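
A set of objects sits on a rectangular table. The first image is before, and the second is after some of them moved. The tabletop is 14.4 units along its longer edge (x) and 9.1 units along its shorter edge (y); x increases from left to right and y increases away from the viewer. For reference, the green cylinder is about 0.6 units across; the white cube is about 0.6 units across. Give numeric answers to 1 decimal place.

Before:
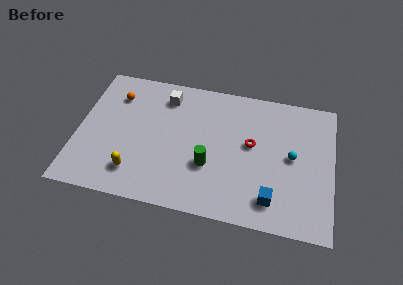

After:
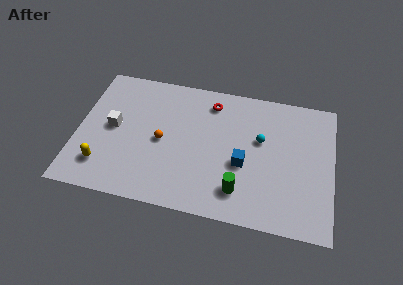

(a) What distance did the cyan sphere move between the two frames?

2.0

From (12.1, 4.7) to (10.3, 5.5), the cyan sphere covered √(1.8² + 0.8²) ≈ 2.0 units.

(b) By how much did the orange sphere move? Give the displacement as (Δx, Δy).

(2.8, -2.6)

The orange sphere was at about (2.0, 6.9) and moved to about (4.8, 4.3).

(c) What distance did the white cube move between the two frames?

3.9

The white cube was near (4.8, 7.4) before and (2.0, 4.7) after, so it travelled √(2.8² + 2.7²) ≈ 3.9 units.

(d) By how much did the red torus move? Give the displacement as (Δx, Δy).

(-2.4, 2.4)

The red torus was at about (9.8, 5.1) and moved to about (7.4, 7.5).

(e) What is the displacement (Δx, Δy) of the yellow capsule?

(-1.8, 0.1)

The yellow capsule was at about (3.4, 1.9) and moved to about (1.6, 2.0).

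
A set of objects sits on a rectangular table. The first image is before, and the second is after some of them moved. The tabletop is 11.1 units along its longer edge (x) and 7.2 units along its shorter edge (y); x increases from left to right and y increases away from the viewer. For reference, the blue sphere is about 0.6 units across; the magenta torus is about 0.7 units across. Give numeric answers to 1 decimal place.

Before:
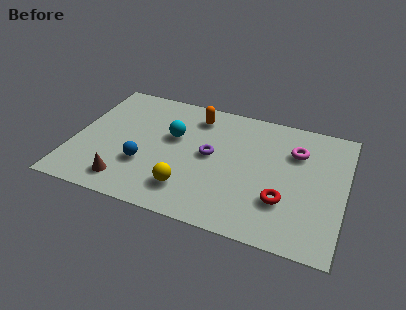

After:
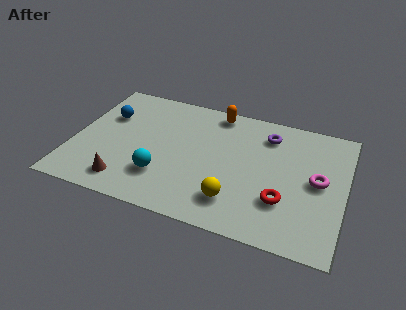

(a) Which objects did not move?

the red torus and the brown cone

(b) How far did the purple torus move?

2.9

From (5.6, 3.8) to (7.8, 5.7), the purple torus covered √(2.2² + 1.9²) ≈ 2.9 units.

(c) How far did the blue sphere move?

3.0

The blue sphere was near (3.0, 2.4) before and (1.2, 4.8) after, so it travelled √(1.8² + 2.4²) ≈ 3.0 units.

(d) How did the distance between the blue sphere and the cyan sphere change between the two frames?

+1.6

The distance was about 2.2 in the first image and 3.8 in the second, so they moved 1.6 units further apart.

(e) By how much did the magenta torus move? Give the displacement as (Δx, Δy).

(1.0, -1.4)

From the two frames, the magenta torus sits at roughly (9.0, 5.1) before and (10.0, 3.7) after.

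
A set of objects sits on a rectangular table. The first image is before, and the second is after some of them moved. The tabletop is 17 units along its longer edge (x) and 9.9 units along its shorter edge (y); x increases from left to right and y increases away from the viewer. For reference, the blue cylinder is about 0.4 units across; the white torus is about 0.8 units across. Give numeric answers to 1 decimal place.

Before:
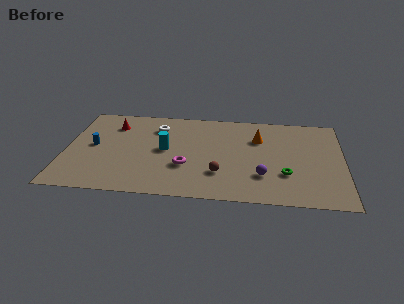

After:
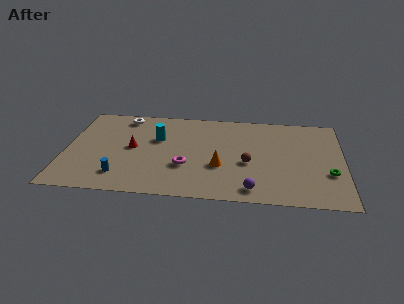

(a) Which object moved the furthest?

the orange cone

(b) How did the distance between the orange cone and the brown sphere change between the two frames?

-2.9

The distance was about 4.7 in the first image and 1.8 in the second, so they moved 2.9 units closer together.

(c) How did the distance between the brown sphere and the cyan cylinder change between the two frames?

+1.9

They were about 4.1 units apart before and 6.0 after — 1.9 units further apart.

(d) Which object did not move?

the magenta torus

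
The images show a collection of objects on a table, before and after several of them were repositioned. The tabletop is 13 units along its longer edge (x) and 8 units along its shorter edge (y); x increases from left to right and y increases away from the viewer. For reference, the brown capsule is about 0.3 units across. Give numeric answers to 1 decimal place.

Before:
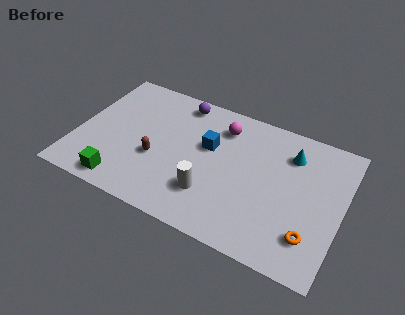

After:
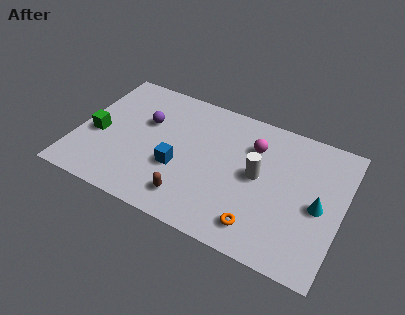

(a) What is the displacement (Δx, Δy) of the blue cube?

(-1.3, -1.9)

The blue cube started near (6.4, 4.9) and ended near (5.1, 3.0).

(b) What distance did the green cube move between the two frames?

2.9

The green cube was near (2.6, 1.0) before and (1.0, 3.4) after, so it travelled √(1.6² + 2.4²) ≈ 2.9 units.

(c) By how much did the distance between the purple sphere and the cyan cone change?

+3.1

The distance was about 5.7 in the first image and 8.8 in the second, so they moved 3.1 units further apart.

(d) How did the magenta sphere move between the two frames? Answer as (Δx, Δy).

(1.6, -0.5)

The magenta sphere was at about (6.9, 6.3) and moved to about (8.5, 5.8).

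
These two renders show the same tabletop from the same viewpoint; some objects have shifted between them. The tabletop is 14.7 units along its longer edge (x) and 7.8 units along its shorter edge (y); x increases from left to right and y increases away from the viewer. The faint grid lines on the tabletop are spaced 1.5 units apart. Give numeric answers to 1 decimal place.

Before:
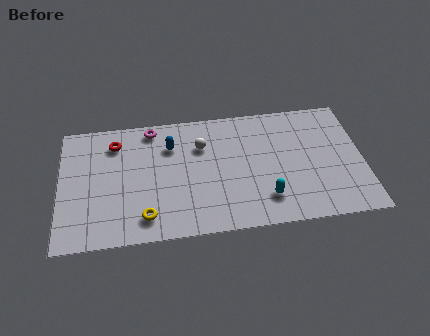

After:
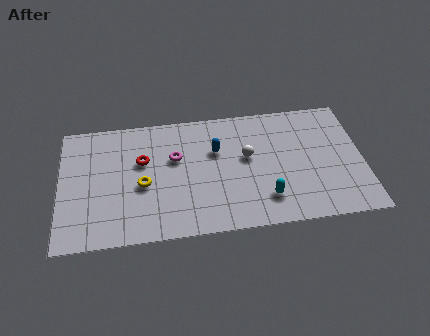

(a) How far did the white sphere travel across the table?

2.4

From (6.9, 5.5) to (9.1, 4.5), the white sphere covered √(2.2² + 1.0²) ≈ 2.4 units.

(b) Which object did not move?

the cyan capsule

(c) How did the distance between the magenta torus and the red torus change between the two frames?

-0.3

The distance was about 1.9 in the first image and 1.6 in the second, so they moved 0.3 units closer together.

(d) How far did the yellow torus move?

2.0

The yellow torus moved from about (4.1, 1.4) to (4.0, 3.4), a distance of √(0.1² + 2.0²) ≈ 2.0.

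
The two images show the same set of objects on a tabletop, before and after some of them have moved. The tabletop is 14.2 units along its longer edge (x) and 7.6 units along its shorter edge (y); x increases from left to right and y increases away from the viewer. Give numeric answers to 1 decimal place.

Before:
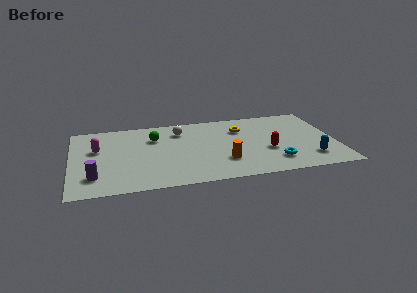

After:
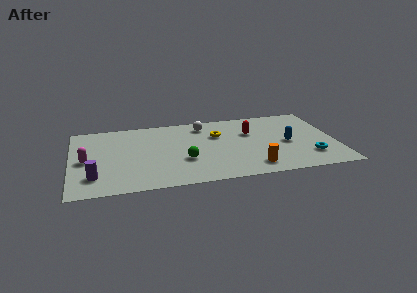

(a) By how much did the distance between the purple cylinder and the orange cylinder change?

+1.5

Before: roughly 6.9 units apart; after: 8.4. That's 1.5 units further apart.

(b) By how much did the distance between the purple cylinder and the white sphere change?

+1.3

They were about 6.2 units apart before and 7.5 after — 1.3 units further apart.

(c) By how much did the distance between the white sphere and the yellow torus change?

-1.9

They were about 3.3 units apart before and 1.4 after — 1.9 units closer together.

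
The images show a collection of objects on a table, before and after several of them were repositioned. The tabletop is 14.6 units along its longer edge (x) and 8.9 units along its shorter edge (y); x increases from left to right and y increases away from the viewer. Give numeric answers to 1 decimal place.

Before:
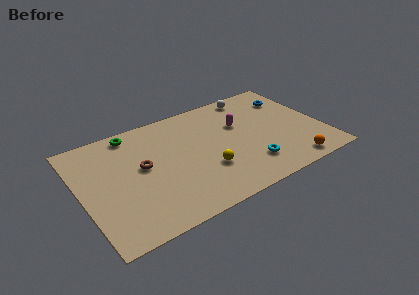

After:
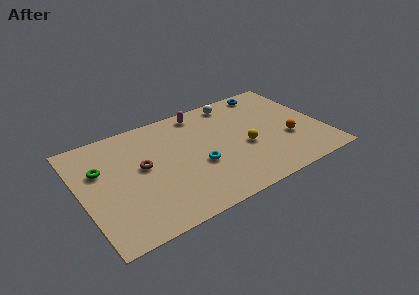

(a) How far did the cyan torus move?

3.2

The cyan torus was near (9.8, 2.1) before and (6.9, 3.5) after, so it travelled √(2.9² + 1.4²) ≈ 3.2 units.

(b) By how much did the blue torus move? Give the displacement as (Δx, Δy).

(-1.2, 1.2)

From the two frames, the blue torus sits at roughly (13.2, 6.7) before and (12.0, 7.9) after.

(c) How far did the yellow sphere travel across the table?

2.6

The yellow sphere was near (7.3, 2.9) before and (9.8, 3.7) after, so it travelled √(2.5² + 0.8²) ≈ 2.6 units.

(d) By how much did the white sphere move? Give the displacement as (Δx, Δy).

(-1.2, -0.1)

The white sphere started near (11.0, 7.9) and ended near (9.8, 7.8).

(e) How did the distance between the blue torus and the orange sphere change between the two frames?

-1.1

The distance was about 5.8 in the first image and 4.7 in the second, so they moved 1.1 units closer together.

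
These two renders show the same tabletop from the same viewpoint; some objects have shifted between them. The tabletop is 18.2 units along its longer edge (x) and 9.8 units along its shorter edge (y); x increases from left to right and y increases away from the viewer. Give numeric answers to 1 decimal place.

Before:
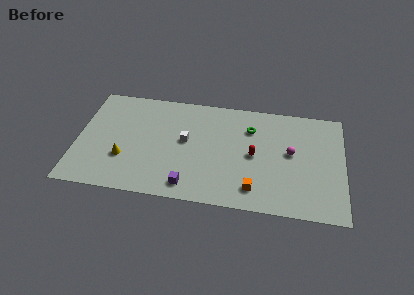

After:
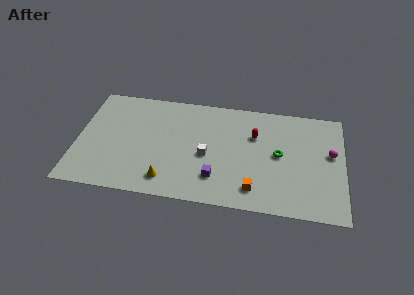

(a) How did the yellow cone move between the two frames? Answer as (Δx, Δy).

(3.0, -1.5)

From the two frames, the yellow cone sits at roughly (3.3, 3.2) before and (6.3, 1.7) after.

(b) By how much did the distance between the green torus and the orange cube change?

-1.7

They were about 5.4 units apart before and 3.7 after — 1.7 units closer together.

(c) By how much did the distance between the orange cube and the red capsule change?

+1.8

Before: roughly 3.0 units apart; after: 4.8. That's 1.8 units further apart.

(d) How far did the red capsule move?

1.8

The red capsule moved from about (12.1, 4.8) to (12.1, 6.6), a distance of √(0.0² + 1.8²) ≈ 1.8.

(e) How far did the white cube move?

1.9

From (7.4, 5.4) to (8.9, 4.3), the white cube covered √(1.5² + 1.1²) ≈ 1.9 units.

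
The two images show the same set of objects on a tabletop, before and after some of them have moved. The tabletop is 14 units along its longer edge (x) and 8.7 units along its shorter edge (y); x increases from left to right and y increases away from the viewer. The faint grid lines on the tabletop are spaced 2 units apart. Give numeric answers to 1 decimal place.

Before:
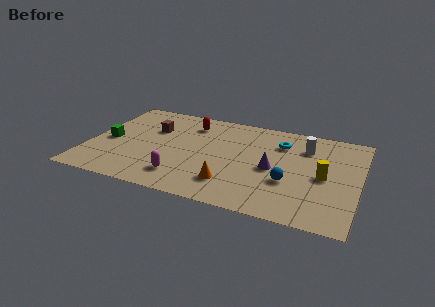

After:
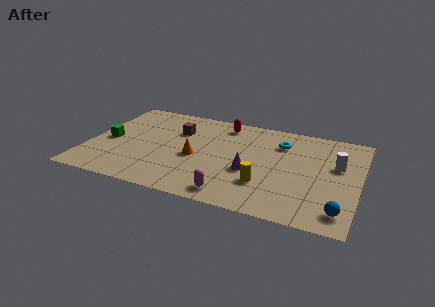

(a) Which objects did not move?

the green cube and the cyan torus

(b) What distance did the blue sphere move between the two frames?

3.2

From (10.5, 3.1) to (13.2, 1.4), the blue sphere covered √(2.7² + 1.7²) ≈ 3.2 units.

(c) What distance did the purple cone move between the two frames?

1.3

The purple cone moved from about (9.6, 4.0) to (8.5, 3.4), a distance of √(1.1² + 0.6²) ≈ 1.3.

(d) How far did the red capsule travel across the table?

1.8

The red capsule moved from about (5.0, 6.9) to (6.7, 7.4), a distance of √(1.7² + 0.5²) ≈ 1.8.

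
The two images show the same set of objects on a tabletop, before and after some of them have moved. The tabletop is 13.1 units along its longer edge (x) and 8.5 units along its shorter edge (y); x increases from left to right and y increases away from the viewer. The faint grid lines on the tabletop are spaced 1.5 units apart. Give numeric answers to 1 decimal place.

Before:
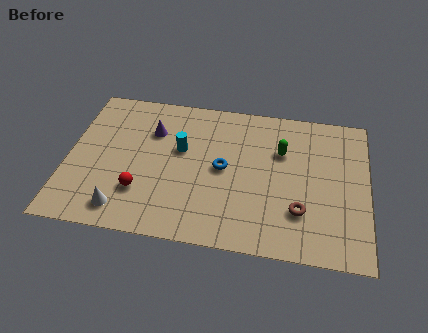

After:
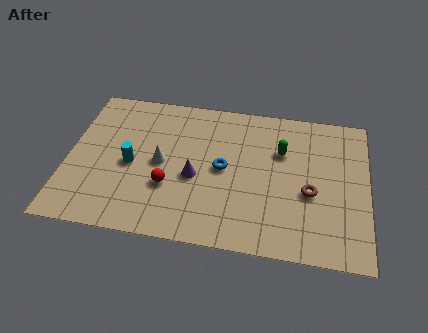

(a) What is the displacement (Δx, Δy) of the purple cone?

(2.0, -2.4)

The purple cone was at about (3.6, 6.0) and moved to about (5.6, 3.6).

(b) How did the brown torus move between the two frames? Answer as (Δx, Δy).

(0.4, 1.1)

From the two frames, the brown torus sits at roughly (10.2, 2.4) before and (10.6, 3.5) after.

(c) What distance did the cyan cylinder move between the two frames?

2.4

The cyan cylinder moved from about (4.9, 5.1) to (2.8, 3.9), a distance of √(2.1² + 1.2²) ≈ 2.4.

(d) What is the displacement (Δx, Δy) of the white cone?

(1.5, 2.9)

The white cone was at about (2.6, 1.3) and moved to about (4.1, 4.2).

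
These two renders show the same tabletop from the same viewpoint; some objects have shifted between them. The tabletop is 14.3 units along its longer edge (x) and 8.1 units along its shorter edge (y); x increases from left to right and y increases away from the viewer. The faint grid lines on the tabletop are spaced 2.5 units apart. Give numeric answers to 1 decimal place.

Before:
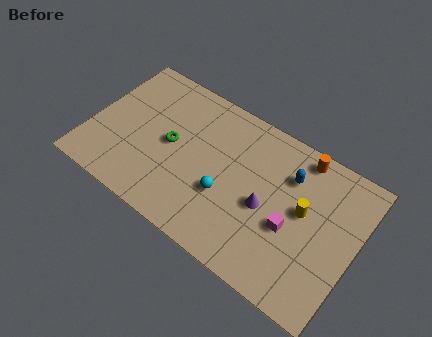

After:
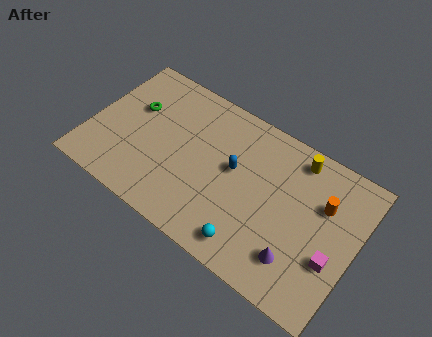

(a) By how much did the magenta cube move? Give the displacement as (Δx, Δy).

(2.3, -0.4)

From the two frames, the magenta cube sits at roughly (11.0, 3.3) before and (13.3, 2.9) after.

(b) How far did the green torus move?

2.4

The green torus was near (4.3, 4.1) before and (2.1, 5.1) after, so it travelled √(2.2² + 1.0²) ≈ 2.4 units.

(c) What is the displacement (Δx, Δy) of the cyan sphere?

(1.7, -1.8)

The cyan sphere started near (7.5, 3.0) and ended near (9.2, 1.2).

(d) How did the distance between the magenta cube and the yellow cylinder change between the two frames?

+3.6

Before: roughly 1.3 units apart; after: 4.9. That's 3.6 units further apart.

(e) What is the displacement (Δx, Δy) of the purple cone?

(2.0, -1.7)

From the two frames, the purple cone sits at roughly (9.6, 3.6) before and (11.6, 1.9) after.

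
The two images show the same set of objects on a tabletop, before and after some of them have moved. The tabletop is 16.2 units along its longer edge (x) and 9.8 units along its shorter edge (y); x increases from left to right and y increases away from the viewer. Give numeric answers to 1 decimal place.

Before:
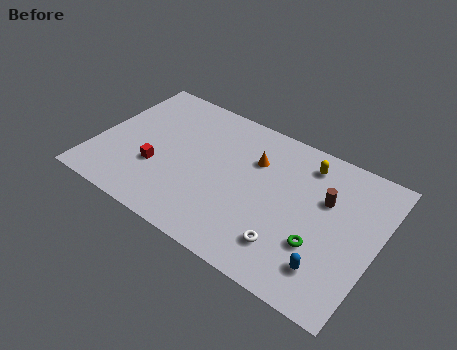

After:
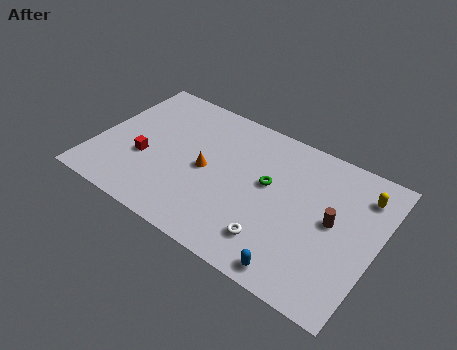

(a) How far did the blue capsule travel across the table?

1.9

From (13.9, 2.1) to (12.3, 1.0), the blue capsule covered √(1.6² + 1.1²) ≈ 1.9 units.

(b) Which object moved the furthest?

the green torus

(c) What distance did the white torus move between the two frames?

0.8

The white torus was near (11.6, 2.2) before and (10.8, 2.1) after, so it travelled √(0.8² + 0.1²) ≈ 0.8 units.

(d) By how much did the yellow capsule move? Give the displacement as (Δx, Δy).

(3.3, -0.4)

The yellow capsule was at about (11.7, 8.1) and moved to about (15.0, 7.7).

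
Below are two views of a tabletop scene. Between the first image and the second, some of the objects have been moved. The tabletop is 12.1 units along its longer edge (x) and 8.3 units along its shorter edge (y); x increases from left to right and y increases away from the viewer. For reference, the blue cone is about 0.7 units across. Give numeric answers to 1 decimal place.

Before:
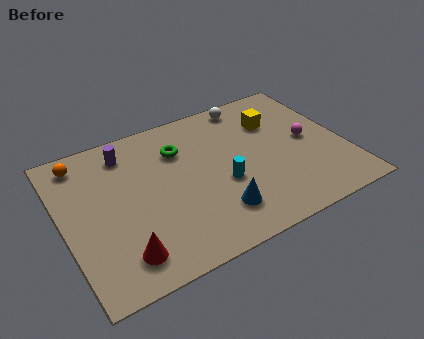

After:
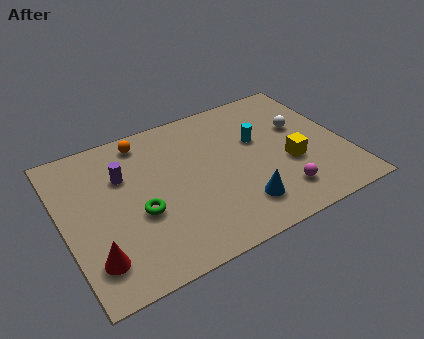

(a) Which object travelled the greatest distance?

the green torus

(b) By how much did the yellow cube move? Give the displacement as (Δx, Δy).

(0.2, -2.7)

The yellow cube was at about (9.4, 5.9) and moved to about (9.6, 3.2).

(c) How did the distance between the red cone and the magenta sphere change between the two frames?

-1.0

The distance was about 8.9 in the first image and 7.9 in the second, so they moved 1.0 units closer together.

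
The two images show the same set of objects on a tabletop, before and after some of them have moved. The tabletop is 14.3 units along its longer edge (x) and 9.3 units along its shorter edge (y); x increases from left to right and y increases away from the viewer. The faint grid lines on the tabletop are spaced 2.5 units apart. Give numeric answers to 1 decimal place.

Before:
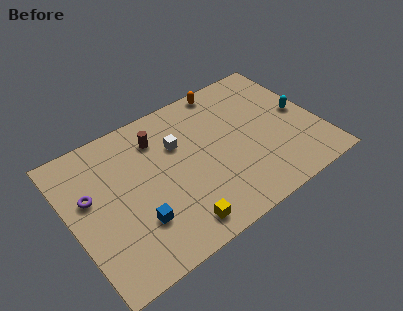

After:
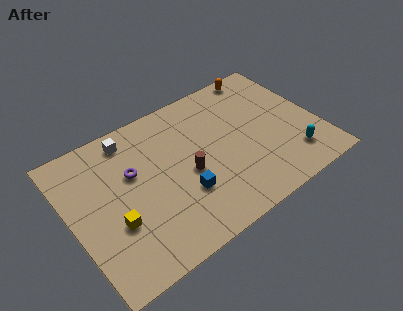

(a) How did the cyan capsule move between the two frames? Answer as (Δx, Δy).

(-1.0, -2.7)

The cyan capsule started near (13.4, 4.7) and ended near (12.4, 2.0).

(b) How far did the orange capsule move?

2.2

The orange capsule was near (9.7, 8.5) before and (11.9, 8.5) after, so it travelled √(2.2² + 0.0²) ≈ 2.2 units.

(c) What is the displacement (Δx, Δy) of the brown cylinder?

(1.2, -3.1)

From the two frames, the brown cylinder sits at roughly (5.4, 7.2) before and (6.6, 4.1) after.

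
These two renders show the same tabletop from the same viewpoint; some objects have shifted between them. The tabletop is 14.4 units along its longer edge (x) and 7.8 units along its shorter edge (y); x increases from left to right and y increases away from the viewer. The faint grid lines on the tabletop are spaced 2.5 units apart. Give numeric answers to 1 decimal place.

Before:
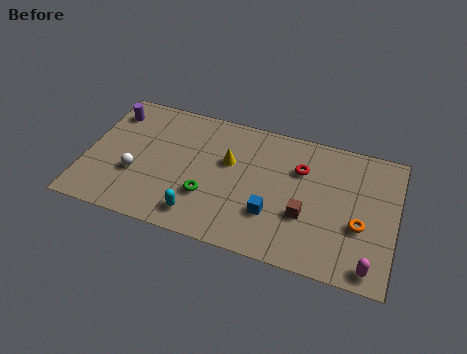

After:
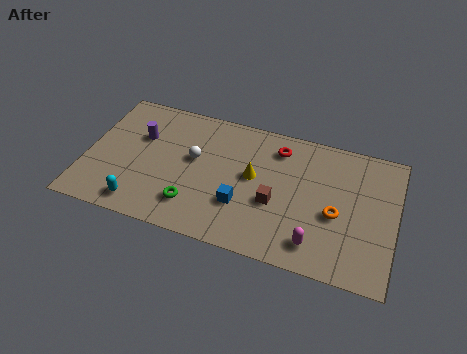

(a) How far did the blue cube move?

1.4

The blue cube was near (8.8, 2.4) before and (7.4, 2.5) after, so it travelled √(1.4² + 0.1²) ≈ 1.4 units.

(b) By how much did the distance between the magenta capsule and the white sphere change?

-4.5

The distance was about 11.2 in the first image and 6.7 in the second, so they moved 4.5 units closer together.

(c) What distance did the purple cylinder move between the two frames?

1.9

The purple cylinder was near (0.9, 6.2) before and (2.4, 5.1) after, so it travelled √(1.5² + 1.1²) ≈ 1.9 units.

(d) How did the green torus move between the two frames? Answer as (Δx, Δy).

(-0.6, -0.7)

The green torus was at about (5.8, 2.5) and moved to about (5.2, 1.8).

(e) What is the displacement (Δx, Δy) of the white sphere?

(2.6, 1.7)

From the two frames, the white sphere sits at roughly (2.4, 2.8) before and (5.0, 4.5) after.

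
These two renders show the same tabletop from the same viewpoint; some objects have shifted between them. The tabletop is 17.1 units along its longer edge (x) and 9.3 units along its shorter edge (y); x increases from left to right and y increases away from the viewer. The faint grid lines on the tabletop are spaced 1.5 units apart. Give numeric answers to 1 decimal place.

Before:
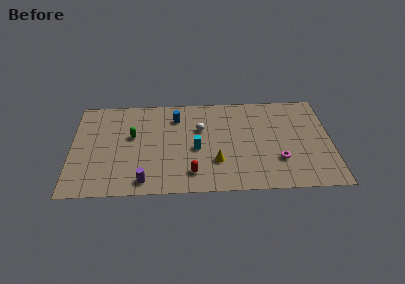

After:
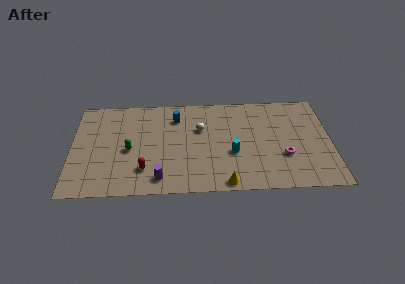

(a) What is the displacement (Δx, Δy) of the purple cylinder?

(1.0, 0.2)

From the two frames, the purple cylinder sits at roughly (4.8, 1.2) before and (5.8, 1.4) after.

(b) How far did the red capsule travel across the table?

3.1

The red capsule moved from about (7.9, 1.8) to (4.8, 2.3), a distance of √(3.1² + 0.5²) ≈ 3.1.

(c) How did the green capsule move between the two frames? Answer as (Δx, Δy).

(-0.2, -1.3)

The green capsule was at about (4.0, 5.5) and moved to about (3.8, 4.2).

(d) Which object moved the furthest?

the red capsule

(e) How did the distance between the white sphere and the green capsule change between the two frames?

+0.5

They were about 4.5 units apart before and 5.0 after — 0.5 units further apart.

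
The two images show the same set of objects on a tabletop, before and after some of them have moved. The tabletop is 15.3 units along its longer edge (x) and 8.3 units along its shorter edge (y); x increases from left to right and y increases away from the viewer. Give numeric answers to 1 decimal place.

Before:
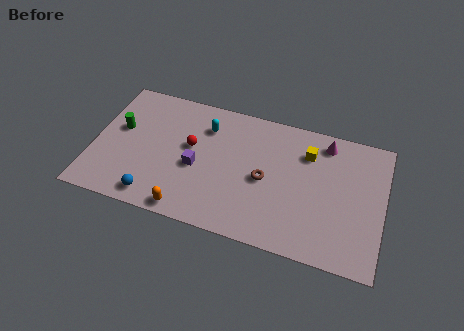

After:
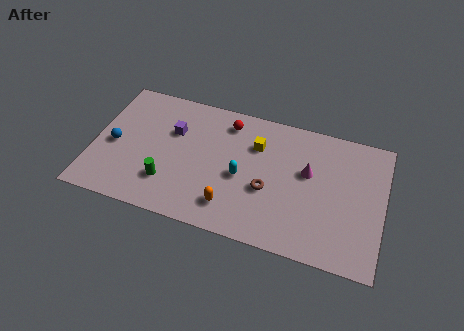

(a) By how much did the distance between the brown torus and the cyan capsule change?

-2.6

Before: roughly 4.1 units apart; after: 1.5. That's 2.6 units closer together.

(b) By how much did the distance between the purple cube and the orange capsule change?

+2.3

Before: roughly 2.8 units apart; after: 5.1. That's 2.3 units further apart.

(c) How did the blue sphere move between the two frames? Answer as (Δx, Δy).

(-2.4, 2.7)

The blue sphere started near (3.5, 1.1) and ended near (1.1, 3.8).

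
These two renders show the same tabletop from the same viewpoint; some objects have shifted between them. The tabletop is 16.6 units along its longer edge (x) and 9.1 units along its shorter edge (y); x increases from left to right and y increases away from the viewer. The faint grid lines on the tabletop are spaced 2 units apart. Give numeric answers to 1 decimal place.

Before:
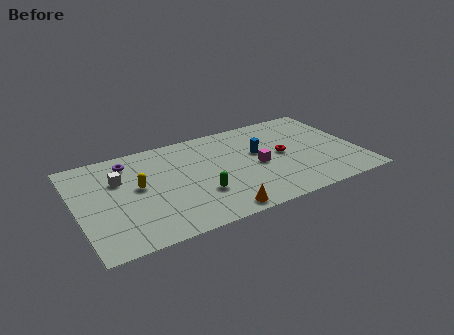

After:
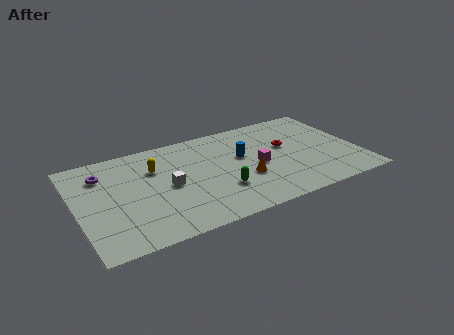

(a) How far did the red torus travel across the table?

0.8

From (12.2, 4.7) to (12.5, 5.4), the red torus covered √(0.3² + 0.7²) ≈ 0.8 units.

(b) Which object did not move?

the magenta cube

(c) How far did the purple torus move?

1.7

The purple torus was near (3.3, 7.5) before and (1.7, 6.9) after, so it travelled √(1.6² + 0.6²) ≈ 1.7 units.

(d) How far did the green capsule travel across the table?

1.2

The green capsule moved from about (7.0, 2.9) to (8.2, 2.8), a distance of √(1.2² + 0.1²) ≈ 1.2.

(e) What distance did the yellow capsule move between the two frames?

1.7

The yellow capsule moved from about (3.6, 5.0) to (4.7, 6.3), a distance of √(1.1² + 1.3²) ≈ 1.7.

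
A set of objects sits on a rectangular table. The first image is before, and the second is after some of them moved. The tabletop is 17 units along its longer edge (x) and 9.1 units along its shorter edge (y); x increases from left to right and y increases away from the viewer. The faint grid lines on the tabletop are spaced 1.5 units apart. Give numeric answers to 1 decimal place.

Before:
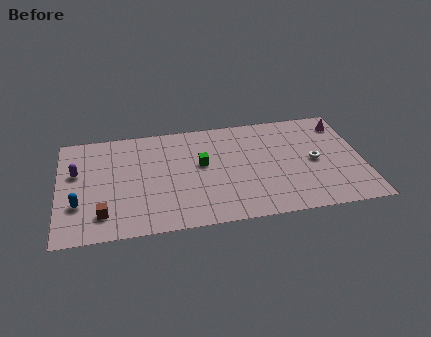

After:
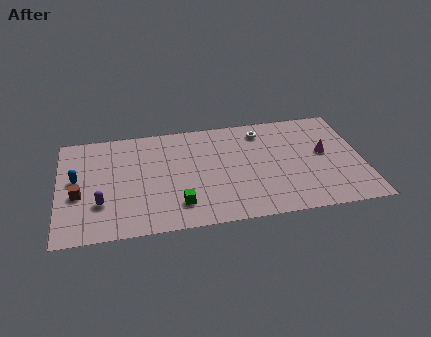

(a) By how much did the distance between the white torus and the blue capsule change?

-2.5

They were about 13.3 units apart before and 10.8 after — 2.5 units closer together.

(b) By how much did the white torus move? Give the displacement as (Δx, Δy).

(-2.8, 3.1)

From the two frames, the white torus sits at roughly (14.3, 4.4) before and (11.5, 7.5) after.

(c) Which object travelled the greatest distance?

the white torus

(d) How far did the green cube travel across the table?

3.5

The green cube moved from about (8.0, 5.2) to (6.6, 2.0), a distance of √(1.4² + 3.2²) ≈ 3.5.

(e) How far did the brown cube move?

2.2

The brown cube moved from about (2.4, 1.9) to (1.1, 3.7), a distance of √(1.3² + 1.8²) ≈ 2.2.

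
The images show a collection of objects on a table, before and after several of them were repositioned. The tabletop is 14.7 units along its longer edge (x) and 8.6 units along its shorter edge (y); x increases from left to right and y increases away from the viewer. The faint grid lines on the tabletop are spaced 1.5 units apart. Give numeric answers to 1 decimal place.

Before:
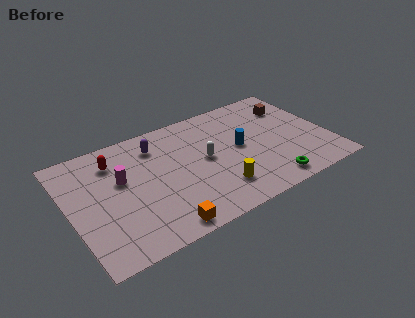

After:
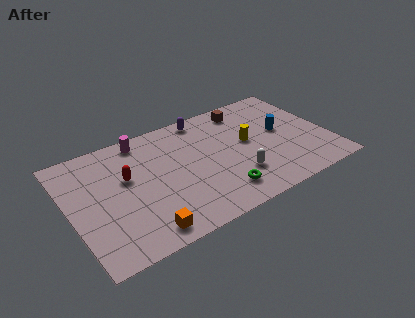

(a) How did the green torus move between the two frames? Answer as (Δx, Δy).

(-2.7, 0.6)

The green torus was at about (10.8, 1.1) and moved to about (8.1, 1.7).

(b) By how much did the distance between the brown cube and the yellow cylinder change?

-4.1

The distance was about 6.7 in the first image and 2.6 in the second, so they moved 4.1 units closer together.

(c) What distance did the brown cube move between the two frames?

2.8

The brown cube moved from about (13.1, 6.4) to (10.5, 7.3), a distance of √(2.6² + 0.9²) ≈ 2.8.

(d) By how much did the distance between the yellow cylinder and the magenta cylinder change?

+0.5

The distance was about 5.9 in the first image and 6.4 in the second, so they moved 0.5 units further apart.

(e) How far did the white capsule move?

2.6

From (7.7, 4.5) to (9.2, 2.4), the white capsule covered √(1.5² + 2.1²) ≈ 2.6 units.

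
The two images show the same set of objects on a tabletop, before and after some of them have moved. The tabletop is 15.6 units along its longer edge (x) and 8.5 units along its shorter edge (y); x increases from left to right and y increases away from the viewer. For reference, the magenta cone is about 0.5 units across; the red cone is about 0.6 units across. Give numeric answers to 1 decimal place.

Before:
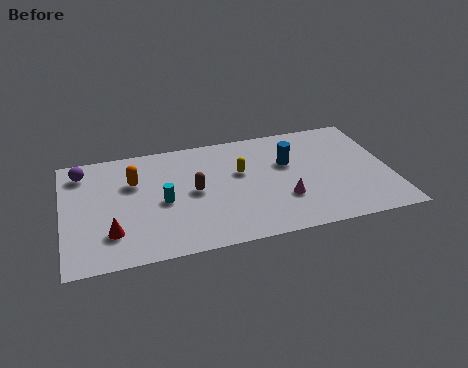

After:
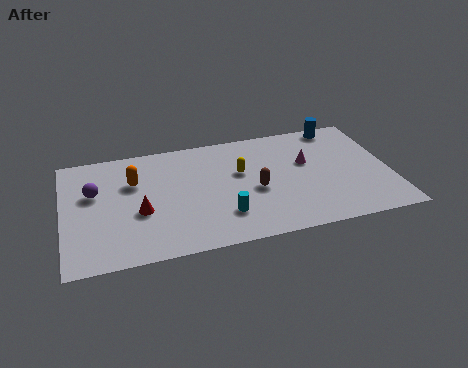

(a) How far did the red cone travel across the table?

1.8

The red cone moved from about (2.2, 2.2) to (3.6, 3.4), a distance of √(1.4² + 1.2²) ≈ 1.8.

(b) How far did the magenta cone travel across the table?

2.8

The magenta cone was near (10.4, 2.7) before and (11.7, 5.2) after, so it travelled √(1.3² + 2.5²) ≈ 2.8 units.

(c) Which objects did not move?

the yellow capsule and the orange capsule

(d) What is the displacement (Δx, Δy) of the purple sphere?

(0.5, -1.7)

From the two frames, the purple sphere sits at roughly (1.0, 7.0) before and (1.5, 5.3) after.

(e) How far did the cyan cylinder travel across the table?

3.3

The cyan cylinder moved from about (4.7, 3.9) to (7.5, 2.2), a distance of √(2.8² + 1.7²) ≈ 3.3.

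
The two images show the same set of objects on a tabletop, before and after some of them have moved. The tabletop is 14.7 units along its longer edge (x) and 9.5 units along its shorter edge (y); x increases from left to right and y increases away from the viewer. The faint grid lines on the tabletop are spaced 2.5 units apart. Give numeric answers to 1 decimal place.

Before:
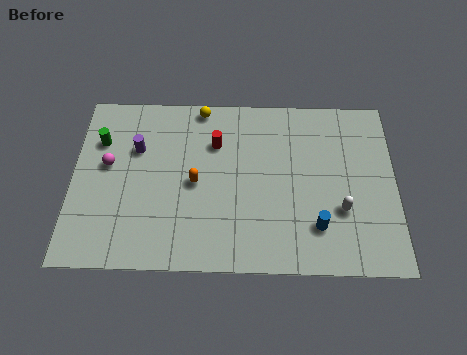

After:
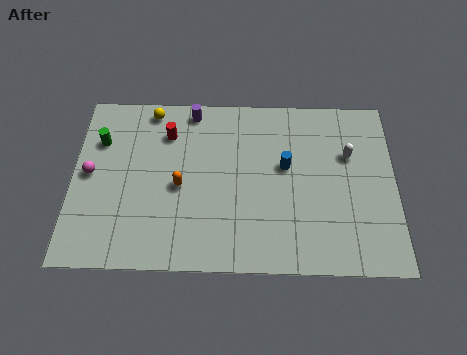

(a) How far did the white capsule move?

3.0

The white capsule was near (12.2, 3.2) before and (12.6, 6.2) after, so it travelled √(0.4² + 3.0²) ≈ 3.0 units.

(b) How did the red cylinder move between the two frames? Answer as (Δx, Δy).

(-2.2, 0.5)

The red cylinder started near (6.5, 6.7) and ended near (4.3, 7.2).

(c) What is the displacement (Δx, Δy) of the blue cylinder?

(-1.4, 3.2)

The blue cylinder was at about (11.1, 2.3) and moved to about (9.7, 5.5).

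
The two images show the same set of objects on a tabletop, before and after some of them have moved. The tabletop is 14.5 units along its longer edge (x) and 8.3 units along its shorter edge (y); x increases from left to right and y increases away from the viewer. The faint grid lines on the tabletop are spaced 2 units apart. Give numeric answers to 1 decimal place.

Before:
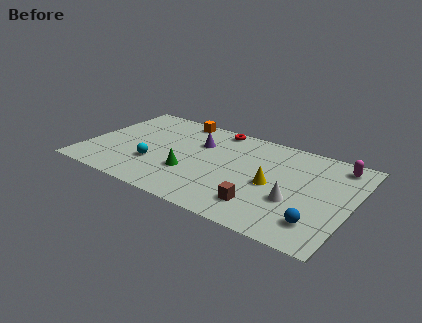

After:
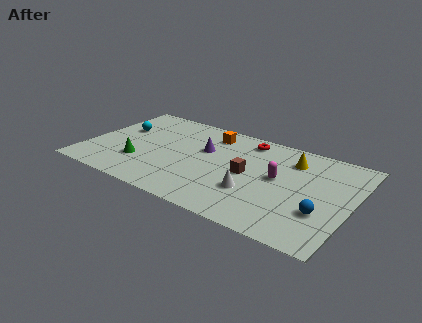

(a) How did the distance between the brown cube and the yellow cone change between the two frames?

+1.1

The distance was about 2.0 in the first image and 3.1 in the second, so they moved 1.1 units further apart.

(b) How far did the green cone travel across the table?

2.8

The green cone was near (5.9, 2.8) before and (3.1, 2.5) after, so it travelled √(2.8² + 0.3²) ≈ 2.8 units.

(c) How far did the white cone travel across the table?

2.2

From (11.6, 3.0) to (9.4, 2.7), the white cone covered √(2.2² + 0.3²) ≈ 2.2 units.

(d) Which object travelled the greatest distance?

the magenta capsule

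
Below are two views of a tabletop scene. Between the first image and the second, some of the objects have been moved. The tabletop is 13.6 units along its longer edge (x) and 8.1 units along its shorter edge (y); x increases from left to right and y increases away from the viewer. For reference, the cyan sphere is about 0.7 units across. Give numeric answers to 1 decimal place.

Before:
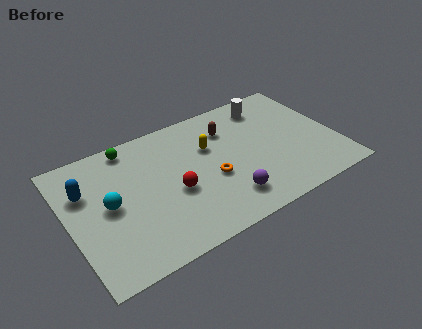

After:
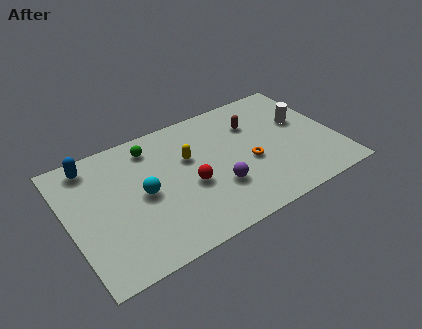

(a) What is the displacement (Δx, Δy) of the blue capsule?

(0.5, 1.5)

The blue capsule was at about (1.0, 5.5) and moved to about (1.5, 7.0).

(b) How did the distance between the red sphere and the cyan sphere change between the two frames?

-0.9

The distance was about 3.3 in the first image and 2.4 in the second, so they moved 0.9 units closer together.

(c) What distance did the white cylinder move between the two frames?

2.3

The white cylinder moved from about (10.6, 6.7) to (12.1, 4.9), a distance of √(1.5² + 1.8²) ≈ 2.3.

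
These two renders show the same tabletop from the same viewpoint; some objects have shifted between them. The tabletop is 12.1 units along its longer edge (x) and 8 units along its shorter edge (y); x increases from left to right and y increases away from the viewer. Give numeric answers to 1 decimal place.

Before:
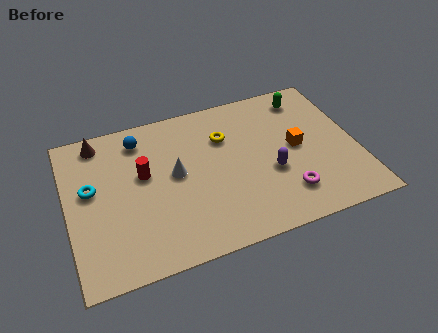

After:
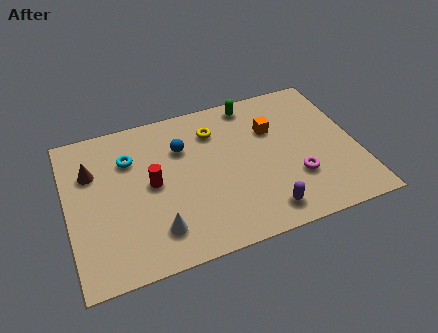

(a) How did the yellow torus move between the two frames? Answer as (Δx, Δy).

(-0.4, 0.5)

From the two frames, the yellow torus sits at roughly (6.7, 5.6) before and (6.3, 6.1) after.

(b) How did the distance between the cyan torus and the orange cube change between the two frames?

-2.6

They were about 8.6 units apart before and 6.0 after — 2.6 units closer together.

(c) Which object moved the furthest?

the white cone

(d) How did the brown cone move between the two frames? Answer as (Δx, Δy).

(-0.4, -1.5)

From the two frames, the brown cone sits at roughly (1.5, 7.0) before and (1.1, 5.5) after.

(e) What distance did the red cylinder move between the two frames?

0.7

From (3.2, 4.7) to (3.5, 4.1), the red cylinder covered √(0.3² + 0.6²) ≈ 0.7 units.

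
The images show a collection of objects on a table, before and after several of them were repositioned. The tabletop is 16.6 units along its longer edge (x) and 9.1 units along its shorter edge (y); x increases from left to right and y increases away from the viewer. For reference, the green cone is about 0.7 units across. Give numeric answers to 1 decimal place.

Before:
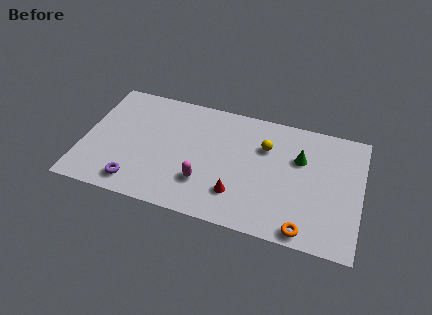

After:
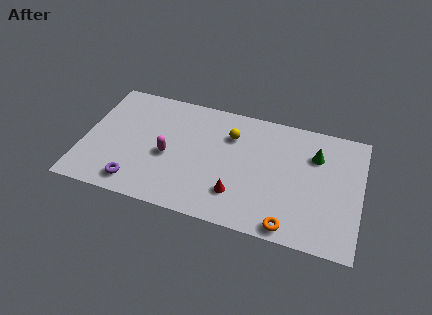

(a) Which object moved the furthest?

the magenta capsule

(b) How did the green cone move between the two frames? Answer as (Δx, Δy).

(0.9, 0.5)

The green cone started near (12.9, 6.0) and ended near (13.8, 6.5).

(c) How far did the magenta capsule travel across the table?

2.7

The magenta capsule was near (7.4, 2.6) before and (5.1, 4.0) after, so it travelled √(2.3² + 1.4²) ≈ 2.7 units.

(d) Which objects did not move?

the red cone and the purple torus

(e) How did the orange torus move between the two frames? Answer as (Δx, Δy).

(-0.9, 0.0)

The orange torus started near (13.5, 0.9) and ended near (12.6, 0.9).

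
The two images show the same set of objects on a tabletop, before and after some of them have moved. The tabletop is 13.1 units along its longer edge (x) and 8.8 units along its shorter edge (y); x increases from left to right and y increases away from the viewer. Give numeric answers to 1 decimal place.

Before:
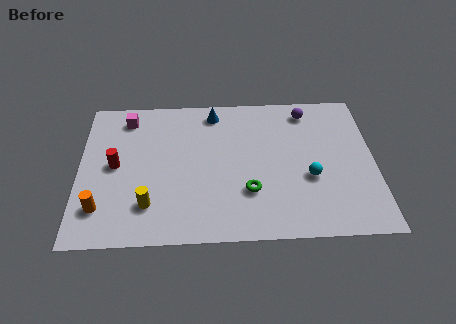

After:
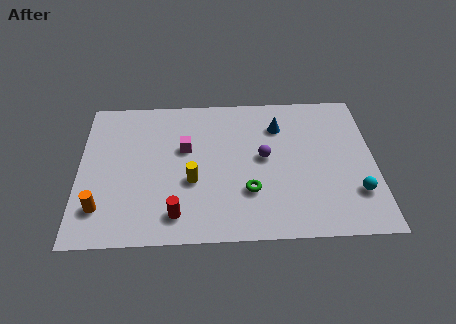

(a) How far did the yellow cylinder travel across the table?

2.3

The yellow cylinder was near (3.1, 2.1) before and (5.0, 3.4) after, so it travelled √(1.9² + 1.3²) ≈ 2.3 units.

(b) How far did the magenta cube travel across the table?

3.3

From (2.1, 7.4) to (4.7, 5.4), the magenta cube covered √(2.6² + 2.0²) ≈ 3.3 units.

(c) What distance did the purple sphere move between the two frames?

3.4

The purple sphere was near (10.2, 7.5) before and (8.2, 4.7) after, so it travelled √(2.0² + 2.8²) ≈ 3.4 units.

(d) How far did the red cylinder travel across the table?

4.0

From (1.6, 4.5) to (4.3, 1.5), the red cylinder covered √(2.7² + 3.0²) ≈ 4.0 units.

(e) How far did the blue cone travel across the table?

3.1

From (6.0, 7.6) to (8.9, 6.6), the blue cone covered √(2.9² + 1.0²) ≈ 3.1 units.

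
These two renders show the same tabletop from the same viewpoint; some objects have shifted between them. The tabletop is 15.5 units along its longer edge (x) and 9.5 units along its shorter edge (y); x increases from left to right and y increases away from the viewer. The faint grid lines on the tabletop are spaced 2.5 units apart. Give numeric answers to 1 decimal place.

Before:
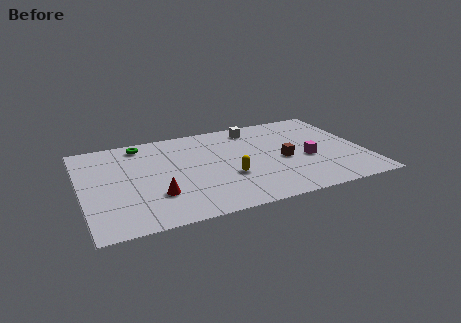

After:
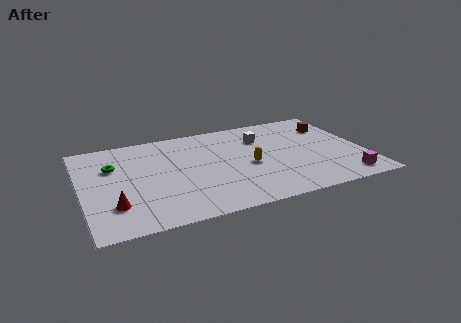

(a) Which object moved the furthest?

the brown cube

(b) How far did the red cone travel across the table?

2.3

The red cone was near (3.9, 2.8) before and (1.6, 2.5) after, so it travelled √(2.3² + 0.3²) ≈ 2.3 units.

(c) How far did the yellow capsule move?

1.4

From (7.9, 3.4) to (9.1, 4.2), the yellow capsule covered √(1.2² + 0.8²) ≈ 1.4 units.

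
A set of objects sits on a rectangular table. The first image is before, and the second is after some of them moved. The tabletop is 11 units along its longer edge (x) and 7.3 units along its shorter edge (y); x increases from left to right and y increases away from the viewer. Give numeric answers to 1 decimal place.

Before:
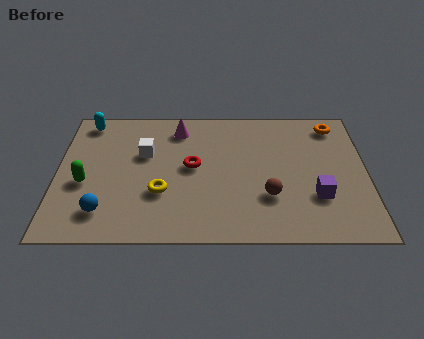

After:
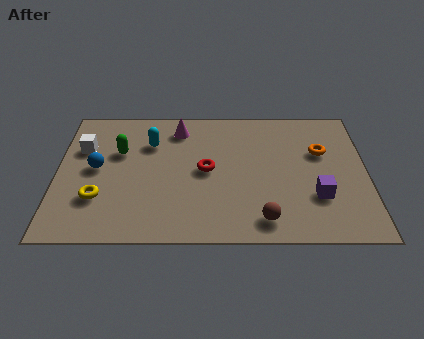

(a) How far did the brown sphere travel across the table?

1.2

From (7.5, 2.3) to (7.3, 1.1), the brown sphere covered √(0.2² + 1.2²) ≈ 1.2 units.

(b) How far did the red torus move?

0.5

The red torus was near (4.8, 3.9) before and (5.3, 3.7) after, so it travelled √(0.5² + 0.2²) ≈ 0.5 units.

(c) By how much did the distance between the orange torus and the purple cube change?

-1.6

Before: roughly 4.0 units apart; after: 2.4. That's 1.6 units closer together.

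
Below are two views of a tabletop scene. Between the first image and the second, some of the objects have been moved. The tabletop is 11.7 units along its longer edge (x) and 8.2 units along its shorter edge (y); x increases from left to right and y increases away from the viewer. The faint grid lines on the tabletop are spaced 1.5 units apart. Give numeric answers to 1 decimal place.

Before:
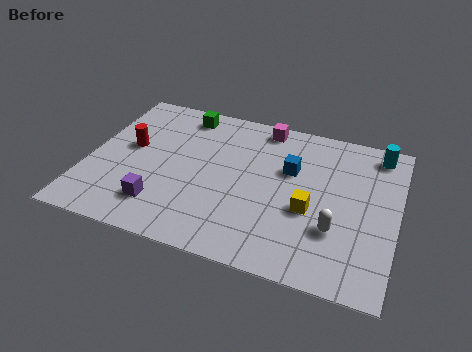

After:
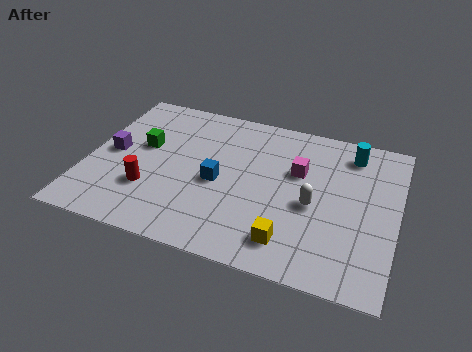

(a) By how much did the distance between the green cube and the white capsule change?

-1.0

The distance was about 7.7 in the first image and 6.7 in the second, so they moved 1.0 units closer together.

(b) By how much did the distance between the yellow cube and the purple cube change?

+1.8

The distance was about 5.7 in the first image and 7.5 in the second, so they moved 1.8 units further apart.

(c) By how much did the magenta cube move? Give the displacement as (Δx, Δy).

(1.5, -2.1)

From the two frames, the magenta cube sits at roughly (6.4, 7.3) before and (7.9, 5.2) after.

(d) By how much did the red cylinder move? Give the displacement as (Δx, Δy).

(1.0, -2.1)

From the two frames, the red cylinder sits at roughly (1.5, 4.6) before and (2.5, 2.5) after.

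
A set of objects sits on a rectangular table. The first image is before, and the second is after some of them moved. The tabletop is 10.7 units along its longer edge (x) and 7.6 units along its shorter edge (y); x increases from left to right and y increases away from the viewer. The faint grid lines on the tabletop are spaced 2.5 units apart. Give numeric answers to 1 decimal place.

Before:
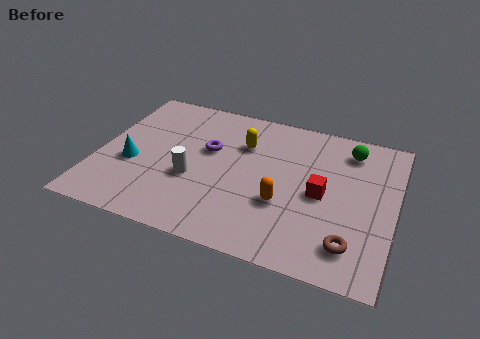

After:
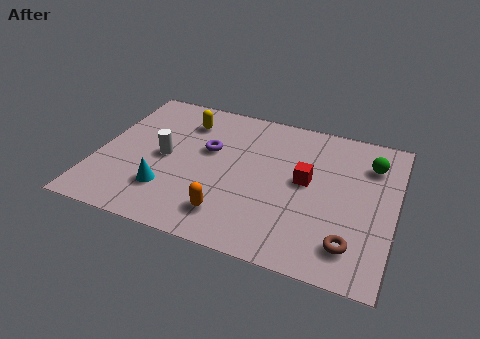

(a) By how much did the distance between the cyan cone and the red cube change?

-1.6

They were about 6.8 units apart before and 5.2 after — 1.6 units closer together.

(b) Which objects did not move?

the purple torus and the brown torus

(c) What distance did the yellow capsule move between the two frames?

2.3

The yellow capsule was near (5.1, 5.3) before and (2.9, 5.9) after, so it travelled √(2.2² + 0.6²) ≈ 2.3 units.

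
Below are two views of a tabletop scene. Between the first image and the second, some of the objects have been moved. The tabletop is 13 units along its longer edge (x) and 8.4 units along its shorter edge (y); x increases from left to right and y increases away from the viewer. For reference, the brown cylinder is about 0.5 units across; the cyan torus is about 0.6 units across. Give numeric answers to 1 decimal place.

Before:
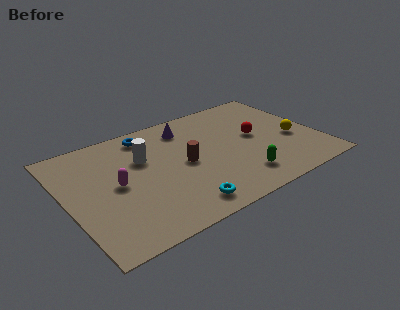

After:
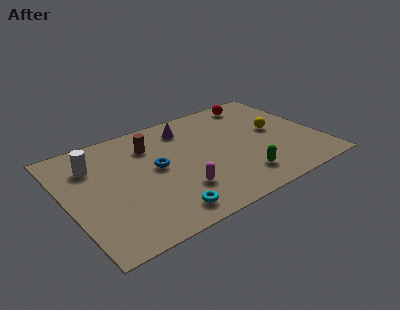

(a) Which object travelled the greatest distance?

the magenta capsule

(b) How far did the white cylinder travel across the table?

2.6

The white cylinder was near (4.1, 5.5) before and (1.6, 6.2) after, so it travelled √(2.5² + 0.7²) ≈ 2.6 units.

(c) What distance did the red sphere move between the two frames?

2.9

The red sphere moved from about (9.9, 4.5) to (10.5, 7.3), a distance of √(0.6² + 2.8²) ≈ 2.9.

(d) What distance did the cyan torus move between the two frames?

0.9

The cyan torus was near (5.3, 1.2) before and (4.4, 1.2) after, so it travelled √(0.9² + 0.0²) ≈ 0.9 units.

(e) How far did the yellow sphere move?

1.4

The yellow sphere moved from about (11.7, 3.4) to (10.9, 4.5), a distance of √(0.8² + 1.1²) ≈ 1.4.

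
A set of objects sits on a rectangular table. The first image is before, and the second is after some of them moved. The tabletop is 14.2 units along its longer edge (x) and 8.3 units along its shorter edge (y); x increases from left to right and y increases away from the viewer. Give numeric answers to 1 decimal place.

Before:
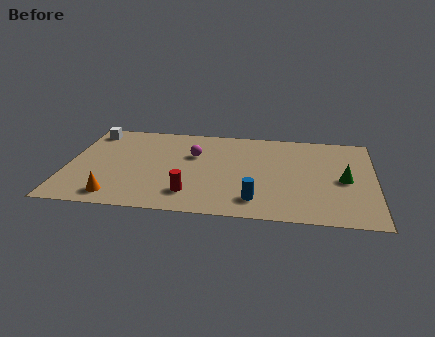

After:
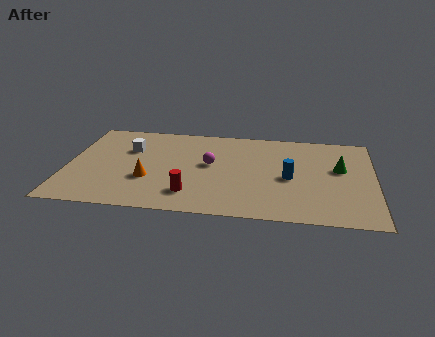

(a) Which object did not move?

the red cylinder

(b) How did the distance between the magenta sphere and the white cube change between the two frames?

-1.3

They were about 5.2 units apart before and 3.9 after — 1.3 units closer together.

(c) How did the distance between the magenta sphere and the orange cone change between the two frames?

-2.1

The distance was about 5.4 in the first image and 3.3 in the second, so they moved 2.1 units closer together.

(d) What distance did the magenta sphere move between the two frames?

1.1

The magenta sphere was near (5.8, 5.4) before and (6.6, 4.6) after, so it travelled √(0.8² + 0.8²) ≈ 1.1 units.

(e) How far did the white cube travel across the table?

2.4

From (0.9, 7.1) to (2.8, 5.6), the white cube covered √(1.9² + 1.5²) ≈ 2.4 units.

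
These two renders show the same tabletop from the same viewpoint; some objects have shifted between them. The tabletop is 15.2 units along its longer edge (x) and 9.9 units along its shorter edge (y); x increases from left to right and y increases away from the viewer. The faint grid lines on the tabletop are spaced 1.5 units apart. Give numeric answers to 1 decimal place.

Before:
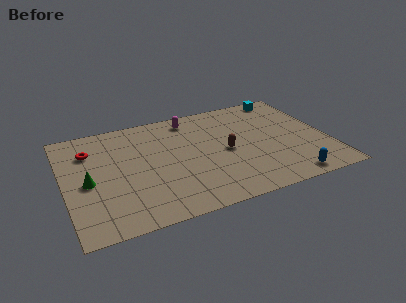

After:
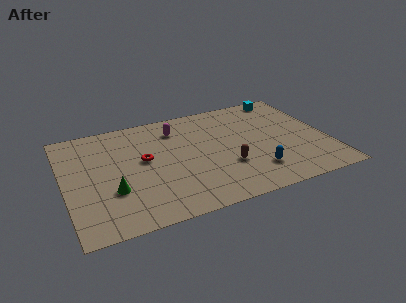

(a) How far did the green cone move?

1.8

From (1.3, 4.5) to (2.6, 3.3), the green cone covered √(1.3² + 1.2²) ≈ 1.8 units.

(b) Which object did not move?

the cyan cube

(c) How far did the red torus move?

3.5

The red torus was near (1.6, 7.3) before and (4.6, 5.5) after, so it travelled √(3.0² + 1.8²) ≈ 3.5 units.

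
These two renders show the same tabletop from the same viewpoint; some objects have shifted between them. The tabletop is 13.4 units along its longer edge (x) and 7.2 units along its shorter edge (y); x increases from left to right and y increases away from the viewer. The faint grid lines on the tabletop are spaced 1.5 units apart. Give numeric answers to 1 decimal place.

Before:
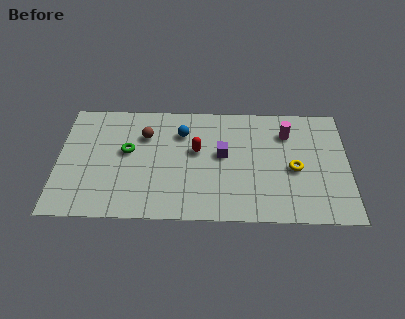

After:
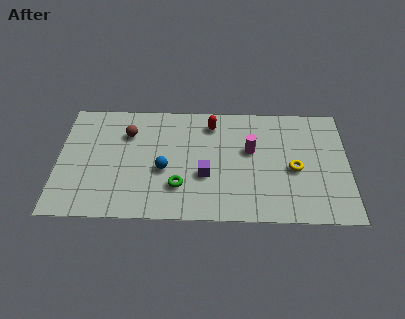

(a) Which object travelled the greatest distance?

the green torus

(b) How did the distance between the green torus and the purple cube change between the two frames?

-3.0

The distance was about 4.4 in the first image and 1.4 in the second, so they moved 3.0 units closer together.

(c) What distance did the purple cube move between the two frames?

1.5

The purple cube moved from about (7.6, 4.0) to (6.8, 2.7), a distance of √(0.8² + 1.3²) ≈ 1.5.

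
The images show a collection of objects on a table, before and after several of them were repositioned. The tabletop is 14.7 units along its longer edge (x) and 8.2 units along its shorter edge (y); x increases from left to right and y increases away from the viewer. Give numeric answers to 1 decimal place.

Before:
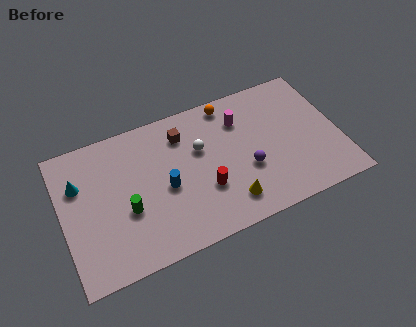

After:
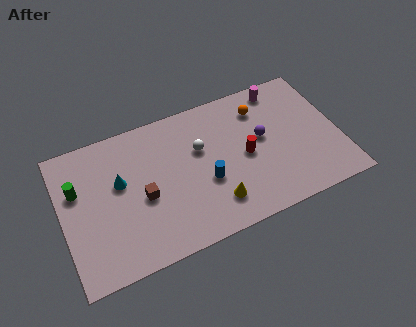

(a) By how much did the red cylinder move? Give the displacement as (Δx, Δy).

(2.3, 1.1)

The red cylinder was at about (7.4, 2.8) and moved to about (9.7, 3.9).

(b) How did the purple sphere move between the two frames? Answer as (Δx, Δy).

(1.0, 1.5)

From the two frames, the purple sphere sits at roughly (9.7, 3.1) before and (10.7, 4.6) after.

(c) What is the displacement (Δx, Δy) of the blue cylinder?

(2.1, -0.5)

From the two frames, the blue cylinder sits at roughly (5.4, 3.7) before and (7.5, 3.2) after.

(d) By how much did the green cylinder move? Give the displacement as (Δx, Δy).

(-2.4, 2.1)

The green cylinder was at about (3.3, 3.2) and moved to about (0.9, 5.3).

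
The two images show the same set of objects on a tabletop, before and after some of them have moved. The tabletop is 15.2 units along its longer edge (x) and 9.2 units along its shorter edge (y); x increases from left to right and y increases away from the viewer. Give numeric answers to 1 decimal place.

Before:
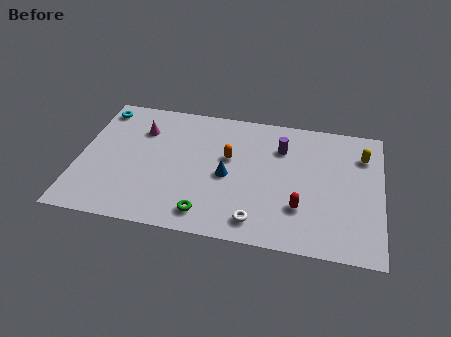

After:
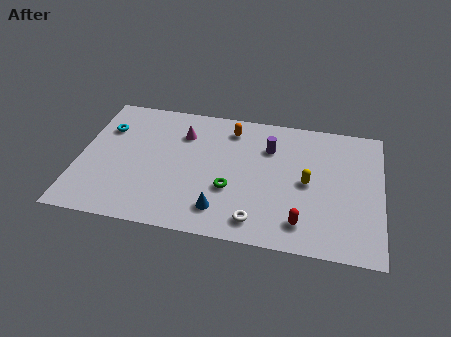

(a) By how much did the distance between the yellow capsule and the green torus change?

-5.4

The distance was about 9.4 in the first image and 4.0 in the second, so they moved 5.4 units closer together.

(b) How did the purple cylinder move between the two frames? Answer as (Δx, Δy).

(-0.6, -0.1)

From the two frames, the purple cylinder sits at roughly (10.1, 6.7) before and (9.5, 6.6) after.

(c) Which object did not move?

the white torus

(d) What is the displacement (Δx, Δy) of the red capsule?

(0.1, -1.0)

The red capsule started near (11.2, 2.7) and ended near (11.3, 1.7).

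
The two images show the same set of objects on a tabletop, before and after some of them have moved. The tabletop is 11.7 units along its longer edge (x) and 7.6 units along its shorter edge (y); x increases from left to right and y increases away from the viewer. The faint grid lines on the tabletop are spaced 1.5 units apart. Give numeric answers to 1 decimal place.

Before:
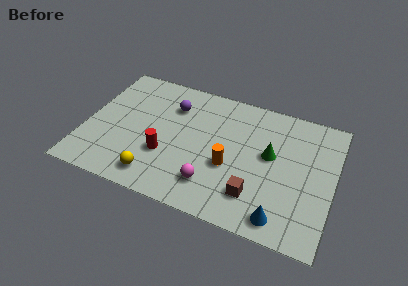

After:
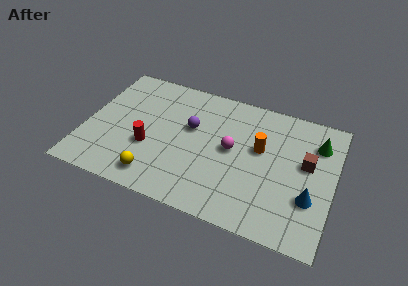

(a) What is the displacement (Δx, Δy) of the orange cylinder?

(1.3, 1.5)

The orange cylinder started near (6.9, 3.0) and ended near (8.2, 4.5).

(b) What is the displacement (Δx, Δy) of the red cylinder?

(-0.8, 0.2)

The red cylinder was at about (3.9, 2.6) and moved to about (3.1, 2.8).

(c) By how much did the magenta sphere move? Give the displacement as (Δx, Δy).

(0.7, 2.3)

From the two frames, the magenta sphere sits at roughly (6.2, 1.7) before and (6.9, 4.0) after.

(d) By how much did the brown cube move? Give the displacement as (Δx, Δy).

(2.2, 2.6)

The brown cube was at about (8.2, 1.8) and moved to about (10.4, 4.4).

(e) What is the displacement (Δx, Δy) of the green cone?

(2.1, 1.4)

The green cone was at about (8.7, 4.3) and moved to about (10.8, 5.7).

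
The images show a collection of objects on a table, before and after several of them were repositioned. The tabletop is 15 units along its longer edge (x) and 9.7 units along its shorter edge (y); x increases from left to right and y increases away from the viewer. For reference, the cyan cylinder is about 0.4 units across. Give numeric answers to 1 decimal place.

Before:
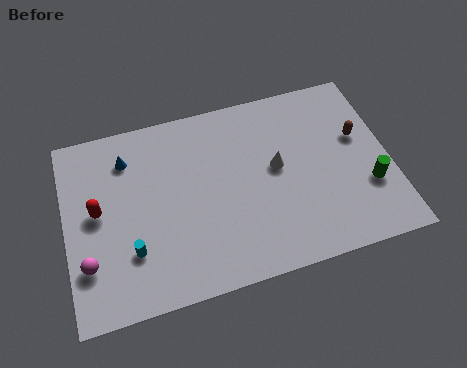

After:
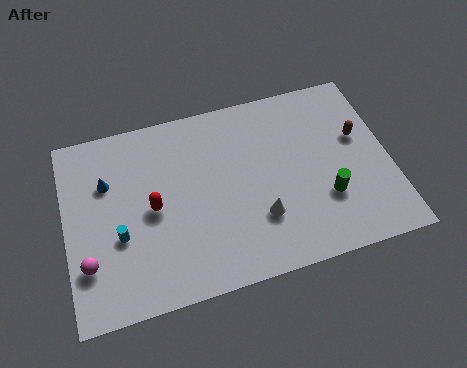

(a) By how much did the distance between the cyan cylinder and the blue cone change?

-1.9

The distance was about 4.8 in the first image and 2.9 in the second, so they moved 1.9 units closer together.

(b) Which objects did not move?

the magenta sphere and the brown capsule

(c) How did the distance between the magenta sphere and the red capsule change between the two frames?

+1.1

They were about 2.6 units apart before and 3.7 after — 1.1 units further apart.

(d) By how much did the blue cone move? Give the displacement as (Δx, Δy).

(-1.0, -1.0)

From the two frames, the blue cone sits at roughly (3.0, 7.6) before and (2.0, 6.6) after.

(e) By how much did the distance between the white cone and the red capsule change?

-3.2

Before: roughly 8.3 units apart; after: 5.1. That's 3.2 units closer together.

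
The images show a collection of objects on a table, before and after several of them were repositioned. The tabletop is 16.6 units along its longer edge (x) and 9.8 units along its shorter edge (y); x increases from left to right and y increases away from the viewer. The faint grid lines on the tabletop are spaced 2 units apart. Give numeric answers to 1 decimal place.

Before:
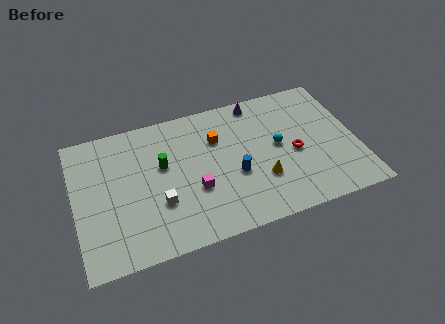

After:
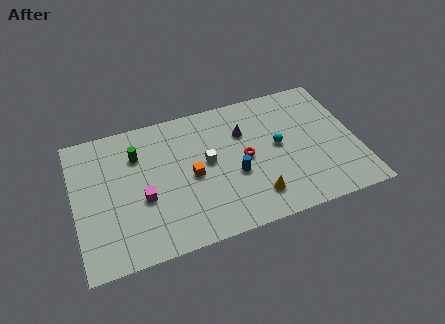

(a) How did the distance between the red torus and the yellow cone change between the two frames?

+0.4

Before: roughly 2.5 units apart; after: 2.9. That's 0.4 units further apart.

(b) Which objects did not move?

the blue cylinder and the cyan sphere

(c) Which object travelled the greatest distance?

the white cube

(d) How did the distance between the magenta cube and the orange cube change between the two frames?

-0.6

Before: roughly 3.6 units apart; after: 3.0. That's 0.6 units closer together.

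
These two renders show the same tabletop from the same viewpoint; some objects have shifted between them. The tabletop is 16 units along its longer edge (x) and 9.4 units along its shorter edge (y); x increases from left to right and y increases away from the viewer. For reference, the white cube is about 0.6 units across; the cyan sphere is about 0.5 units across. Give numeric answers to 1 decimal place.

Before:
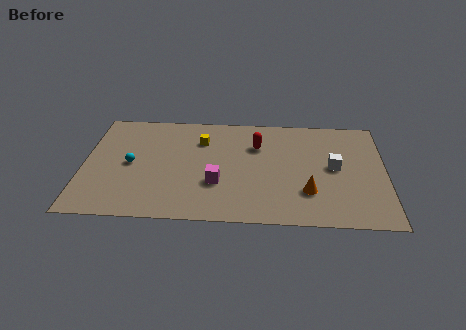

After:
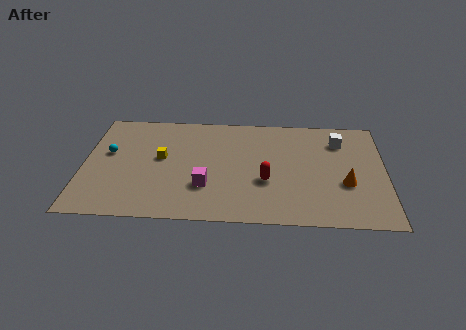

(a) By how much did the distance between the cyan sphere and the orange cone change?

+3.2

They were about 9.6 units apart before and 12.8 after — 3.2 units further apart.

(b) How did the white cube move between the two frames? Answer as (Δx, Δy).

(0.3, 2.3)

The white cube was at about (13.3, 4.9) and moved to about (13.6, 7.2).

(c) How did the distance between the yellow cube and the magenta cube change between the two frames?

-0.5

They were about 3.8 units apart before and 3.3 after — 0.5 units closer together.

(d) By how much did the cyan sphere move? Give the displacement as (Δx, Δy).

(-1.2, 0.9)

From the two frames, the cyan sphere sits at roughly (2.5, 4.6) before and (1.3, 5.5) after.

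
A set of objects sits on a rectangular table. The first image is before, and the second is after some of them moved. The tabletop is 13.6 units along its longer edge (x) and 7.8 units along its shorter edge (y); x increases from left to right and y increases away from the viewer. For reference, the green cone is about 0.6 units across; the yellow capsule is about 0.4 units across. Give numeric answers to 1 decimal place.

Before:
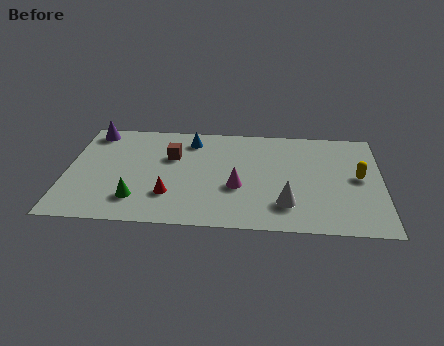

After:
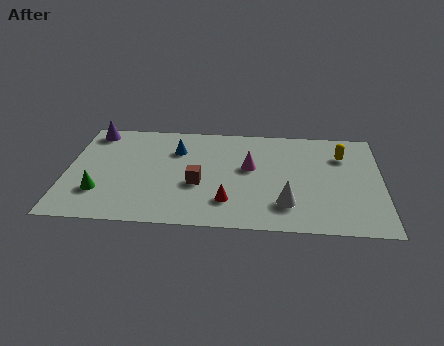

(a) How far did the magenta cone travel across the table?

1.6

From (7.4, 3.0) to (7.9, 4.5), the magenta cone covered √(0.5² + 1.5²) ≈ 1.6 units.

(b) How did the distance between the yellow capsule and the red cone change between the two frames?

-2.1

The distance was about 8.3 in the first image and 6.2 in the second, so they moved 2.1 units closer together.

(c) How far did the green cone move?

1.6

From (3.1, 1.8) to (1.5, 2.2), the green cone covered √(1.6² + 0.4²) ≈ 1.6 units.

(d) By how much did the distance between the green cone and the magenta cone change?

+2.3

Before: roughly 4.5 units apart; after: 6.8. That's 2.3 units further apart.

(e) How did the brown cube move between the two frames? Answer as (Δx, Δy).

(1.2, -2.0)

The brown cube started near (4.5, 5.1) and ended near (5.7, 3.1).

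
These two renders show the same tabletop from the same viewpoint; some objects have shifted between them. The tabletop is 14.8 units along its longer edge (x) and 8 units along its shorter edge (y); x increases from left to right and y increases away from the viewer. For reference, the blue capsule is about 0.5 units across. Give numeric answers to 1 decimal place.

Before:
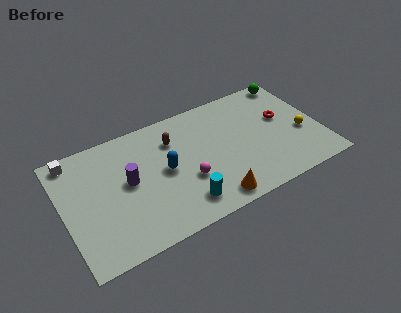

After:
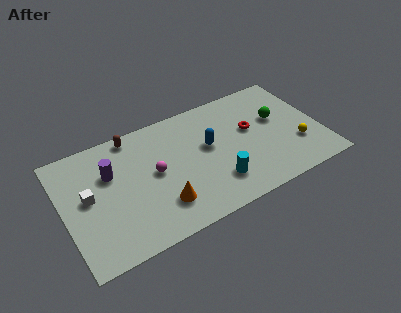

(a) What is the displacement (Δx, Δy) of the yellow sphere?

(-0.4, -0.7)

The yellow sphere started near (13.7, 3.2) and ended near (13.3, 2.5).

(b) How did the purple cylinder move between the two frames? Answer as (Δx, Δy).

(-0.9, 1.0)

From the two frames, the purple cylinder sits at roughly (3.7, 4.3) before and (2.8, 5.3) after.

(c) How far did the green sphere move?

2.7

The green sphere moved from about (13.8, 7.2) to (12.5, 4.8), a distance of √(1.3² + 2.4²) ≈ 2.7.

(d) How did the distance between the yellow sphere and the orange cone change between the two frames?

+2.0

They were about 6.0 units apart before and 8.0 after — 2.0 units further apart.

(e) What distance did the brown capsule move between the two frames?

2.6

The brown capsule was near (6.5, 5.9) before and (4.3, 7.2) after, so it travelled √(2.2² + 1.3²) ≈ 2.6 units.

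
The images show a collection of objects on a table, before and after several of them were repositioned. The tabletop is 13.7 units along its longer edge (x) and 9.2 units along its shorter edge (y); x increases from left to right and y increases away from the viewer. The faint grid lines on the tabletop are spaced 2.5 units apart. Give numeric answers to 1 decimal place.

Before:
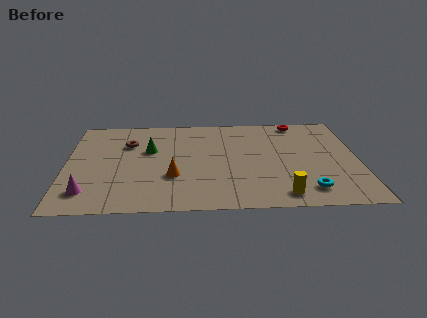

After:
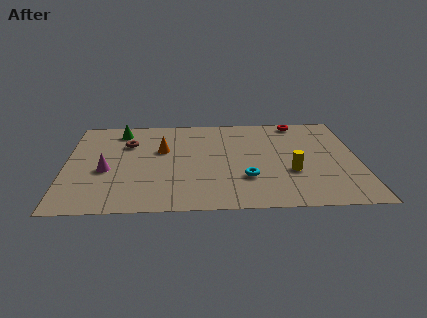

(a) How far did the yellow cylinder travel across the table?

2.2

The yellow cylinder was near (10.0, 1.2) before and (10.5, 3.3) after, so it travelled √(0.5² + 2.1²) ≈ 2.2 units.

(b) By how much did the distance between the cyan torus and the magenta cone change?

-3.5

Before: roughly 10.1 units apart; after: 6.6. That's 3.5 units closer together.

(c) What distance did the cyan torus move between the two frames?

3.0

The cyan torus moved from about (11.2, 1.6) to (8.4, 2.8), a distance of √(2.8² + 1.2²) ≈ 3.0.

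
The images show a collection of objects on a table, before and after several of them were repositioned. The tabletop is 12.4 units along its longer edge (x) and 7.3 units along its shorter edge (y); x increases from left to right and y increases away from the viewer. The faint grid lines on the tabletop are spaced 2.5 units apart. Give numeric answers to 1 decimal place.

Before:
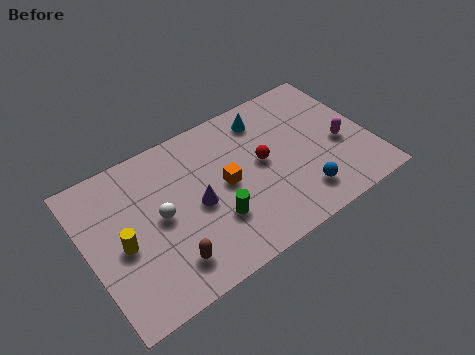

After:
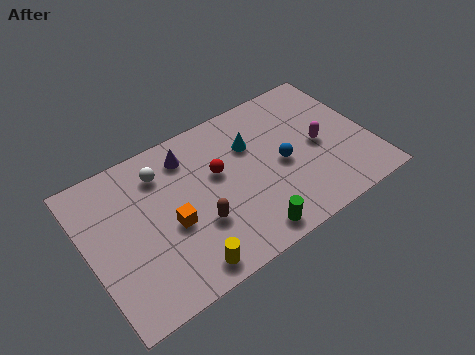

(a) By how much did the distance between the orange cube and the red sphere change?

+0.9

Before: roughly 1.7 units apart; after: 2.6. That's 0.9 units further apart.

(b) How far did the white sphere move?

2.0

The white sphere was near (3.1, 3.7) before and (3.5, 5.7) after, so it travelled √(0.4² + 2.0²) ≈ 2.0 units.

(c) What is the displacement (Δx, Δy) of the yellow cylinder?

(2.3, -2.4)

From the two frames, the yellow cylinder sits at roughly (1.4, 3.3) before and (3.7, 0.9) after.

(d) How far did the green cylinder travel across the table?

1.8

The green cylinder was near (5.3, 2.3) before and (6.5, 0.9) after, so it travelled √(1.2² + 1.4²) ≈ 1.8 units.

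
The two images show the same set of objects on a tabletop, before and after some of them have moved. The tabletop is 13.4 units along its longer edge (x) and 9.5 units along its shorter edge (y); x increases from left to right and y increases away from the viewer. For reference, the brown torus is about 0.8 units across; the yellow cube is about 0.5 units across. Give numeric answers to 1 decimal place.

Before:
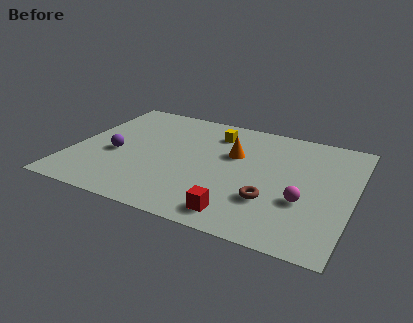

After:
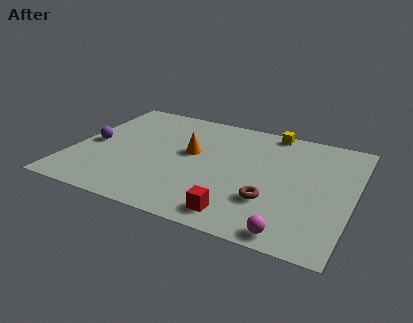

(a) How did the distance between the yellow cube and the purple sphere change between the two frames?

+3.6

They were about 5.6 units apart before and 9.2 after — 3.6 units further apart.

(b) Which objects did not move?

the red cube and the brown torus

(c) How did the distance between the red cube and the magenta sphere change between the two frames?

-1.0

They were about 3.5 units apart before and 2.5 after — 1.0 units closer together.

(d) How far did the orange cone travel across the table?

2.1

The orange cone moved from about (7.6, 6.0) to (5.6, 5.4), a distance of √(2.0² + 0.6²) ≈ 2.1.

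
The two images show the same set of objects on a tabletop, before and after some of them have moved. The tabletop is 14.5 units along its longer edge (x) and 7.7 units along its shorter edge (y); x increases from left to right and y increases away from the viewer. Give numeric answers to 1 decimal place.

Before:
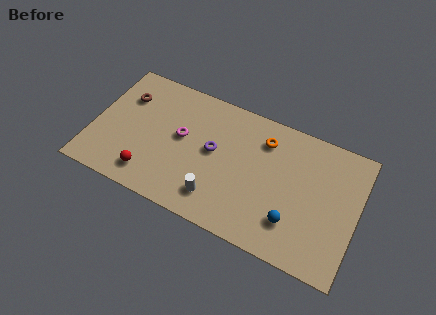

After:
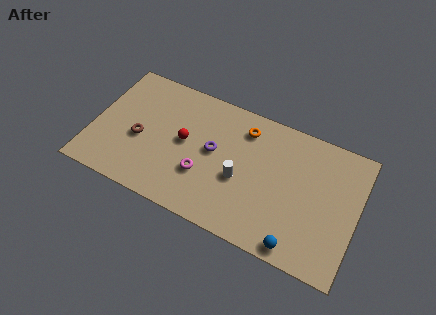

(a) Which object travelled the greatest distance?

the red sphere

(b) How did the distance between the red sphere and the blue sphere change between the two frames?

-0.4

They were about 7.8 units apart before and 7.4 after — 0.4 units closer together.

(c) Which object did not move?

the purple torus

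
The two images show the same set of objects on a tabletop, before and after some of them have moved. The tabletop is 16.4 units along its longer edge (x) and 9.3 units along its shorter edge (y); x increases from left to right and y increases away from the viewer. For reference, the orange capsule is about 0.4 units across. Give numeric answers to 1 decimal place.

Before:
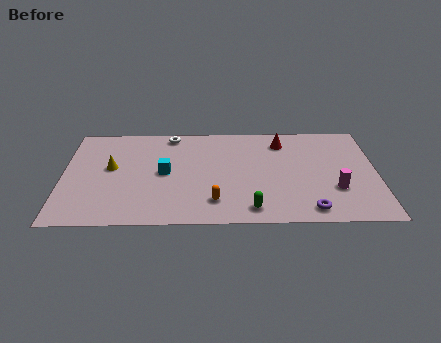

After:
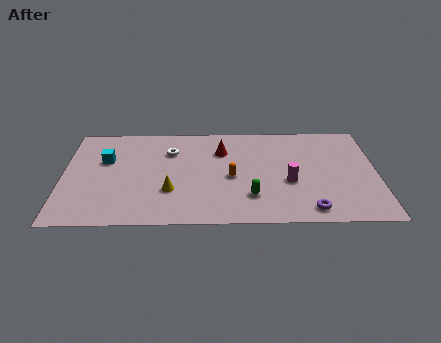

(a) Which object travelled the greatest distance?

the yellow cone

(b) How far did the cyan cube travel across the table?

3.3

From (5.3, 4.7) to (2.2, 5.9), the cyan cube covered √(3.1² + 1.2²) ≈ 3.3 units.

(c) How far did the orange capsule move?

2.4

From (7.9, 2.0) to (8.8, 4.2), the orange capsule covered √(0.9² + 2.2²) ≈ 2.4 units.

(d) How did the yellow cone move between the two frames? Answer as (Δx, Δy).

(3.1, -2.2)

From the two frames, the yellow cone sits at roughly (2.5, 5.2) before and (5.6, 3.0) after.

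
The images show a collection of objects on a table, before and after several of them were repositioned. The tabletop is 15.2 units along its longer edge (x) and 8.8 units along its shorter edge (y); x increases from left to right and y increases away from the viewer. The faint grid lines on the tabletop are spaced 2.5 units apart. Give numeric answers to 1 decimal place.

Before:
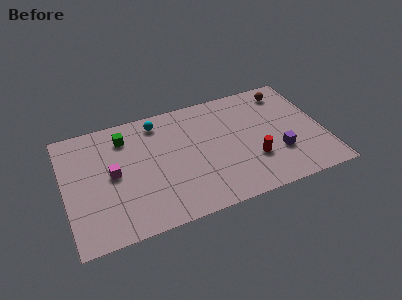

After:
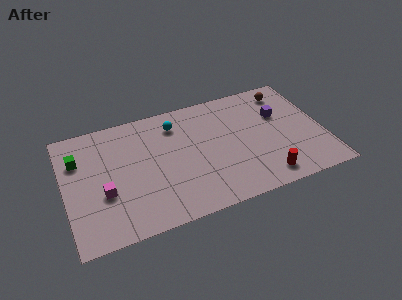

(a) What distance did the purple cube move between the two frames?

2.9

From (12.4, 2.8) to (12.8, 5.7), the purple cube covered √(0.4² + 2.9²) ≈ 2.9 units.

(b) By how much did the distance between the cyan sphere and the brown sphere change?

-1.0

Before: roughly 7.7 units apart; after: 6.7. That's 1.0 units closer together.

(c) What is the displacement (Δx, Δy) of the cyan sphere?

(1.0, -0.5)

The cyan sphere started near (5.7, 7.5) and ended near (6.7, 7.0).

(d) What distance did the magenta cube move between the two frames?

1.3

The magenta cube moved from about (2.8, 4.5) to (2.2, 3.3), a distance of √(0.6² + 1.2²) ≈ 1.3.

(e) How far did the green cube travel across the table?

2.9

The green cube was near (3.7, 7.0) before and (0.9, 6.2) after, so it travelled √(2.8² + 0.8²) ≈ 2.9 units.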